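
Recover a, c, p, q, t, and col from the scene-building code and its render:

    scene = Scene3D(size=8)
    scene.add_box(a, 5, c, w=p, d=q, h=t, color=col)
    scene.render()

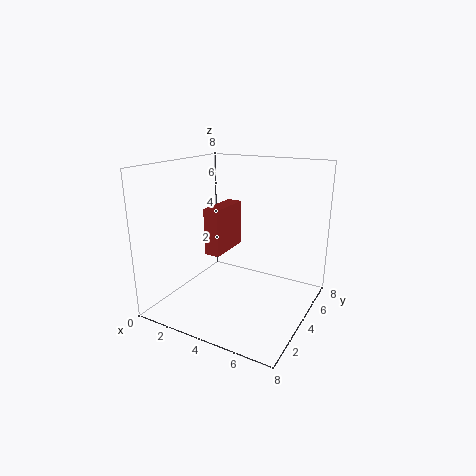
a = 1
c = 2
p = 1
q = 3
t = 3
col = 'brown'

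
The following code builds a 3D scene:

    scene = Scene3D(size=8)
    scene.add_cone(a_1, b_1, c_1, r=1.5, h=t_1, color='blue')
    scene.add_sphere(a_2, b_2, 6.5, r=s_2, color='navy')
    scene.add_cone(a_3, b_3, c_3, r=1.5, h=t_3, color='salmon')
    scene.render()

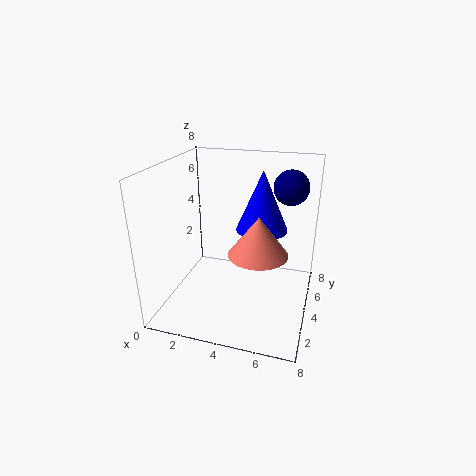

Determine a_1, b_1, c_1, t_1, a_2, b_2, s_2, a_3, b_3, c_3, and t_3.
a_1 = 5; b_1 = 5.5; c_1 = 4; t_1 = 3.5; a_2 = 6.5; b_2 = 6; s_2 = 1; a_3 = 5.5; b_3 = 2.5; c_3 = 4; t_3 = 2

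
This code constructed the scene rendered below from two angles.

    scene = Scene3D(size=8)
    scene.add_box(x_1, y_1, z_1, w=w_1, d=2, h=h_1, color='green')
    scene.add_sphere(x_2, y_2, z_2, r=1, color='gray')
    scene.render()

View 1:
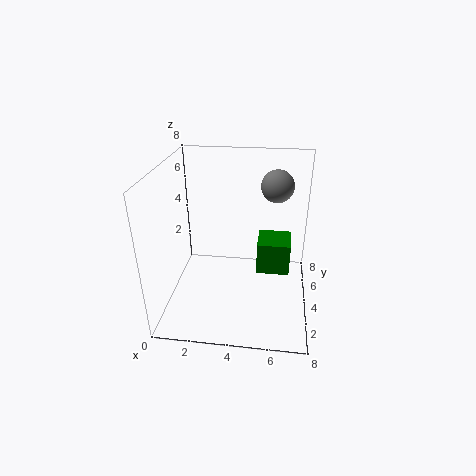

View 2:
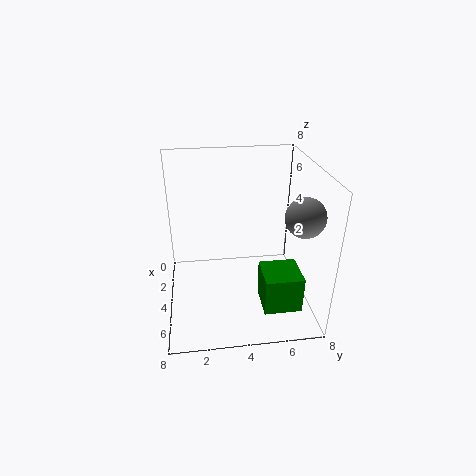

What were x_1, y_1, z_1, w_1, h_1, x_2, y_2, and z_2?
x_1 = 5
y_1 = 5
z_1 = 1
w_1 = 2
h_1 = 2
x_2 = 6
y_2 = 7
z_2 = 6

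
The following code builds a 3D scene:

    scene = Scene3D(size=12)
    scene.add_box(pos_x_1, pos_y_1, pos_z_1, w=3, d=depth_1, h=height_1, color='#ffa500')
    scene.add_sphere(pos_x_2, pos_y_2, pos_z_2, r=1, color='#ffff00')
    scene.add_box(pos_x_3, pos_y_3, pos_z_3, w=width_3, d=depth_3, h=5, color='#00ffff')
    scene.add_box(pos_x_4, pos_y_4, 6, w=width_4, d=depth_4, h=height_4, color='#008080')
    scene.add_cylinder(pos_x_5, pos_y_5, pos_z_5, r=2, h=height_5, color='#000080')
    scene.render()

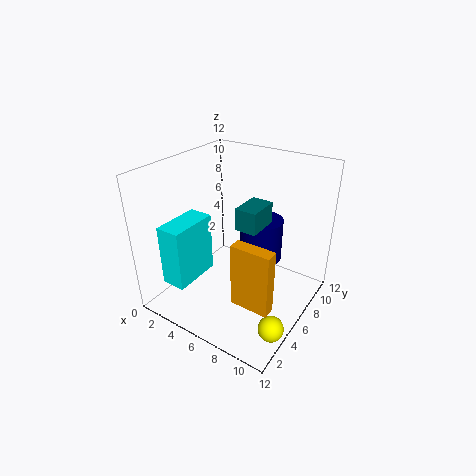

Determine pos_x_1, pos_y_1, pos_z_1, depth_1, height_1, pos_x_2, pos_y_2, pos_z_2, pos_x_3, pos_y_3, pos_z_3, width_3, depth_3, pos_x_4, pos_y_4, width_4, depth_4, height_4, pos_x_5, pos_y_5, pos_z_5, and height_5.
pos_x_1 = 8
pos_y_1 = 2
pos_z_1 = 3
depth_1 = 1
height_1 = 5
pos_x_2 = 11
pos_y_2 = 3
pos_z_2 = 1
pos_x_3 = 2
pos_y_3 = 1
pos_z_3 = 3
width_3 = 2
depth_3 = 4
pos_x_4 = 5
pos_y_4 = 7
width_4 = 2
depth_4 = 3
height_4 = 2
pos_x_5 = 6
pos_y_5 = 10
pos_z_5 = 2
height_5 = 4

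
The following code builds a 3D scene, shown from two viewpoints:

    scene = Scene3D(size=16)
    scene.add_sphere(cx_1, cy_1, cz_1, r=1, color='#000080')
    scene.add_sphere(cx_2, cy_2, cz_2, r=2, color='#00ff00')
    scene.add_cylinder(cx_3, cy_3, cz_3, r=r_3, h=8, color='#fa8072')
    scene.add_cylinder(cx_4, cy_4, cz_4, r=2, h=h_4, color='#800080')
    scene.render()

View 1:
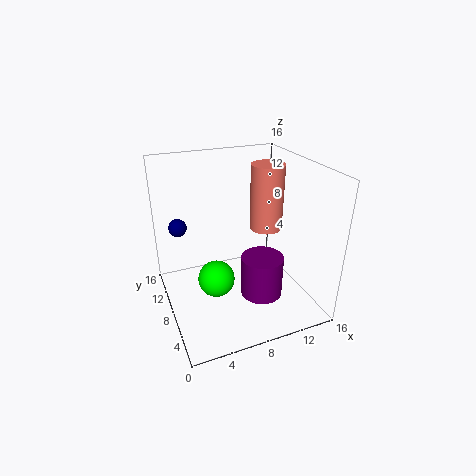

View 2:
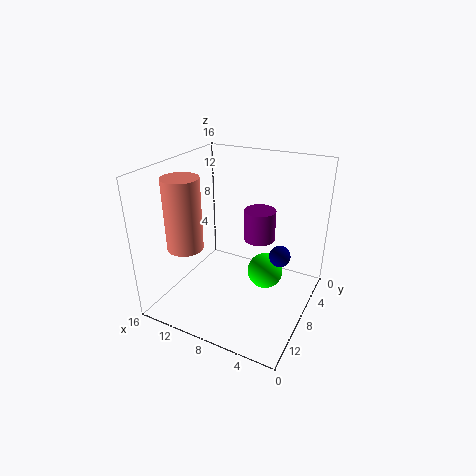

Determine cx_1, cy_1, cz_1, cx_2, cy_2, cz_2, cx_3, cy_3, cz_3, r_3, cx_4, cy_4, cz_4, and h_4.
cx_1 = 2, cy_1 = 11, cz_1 = 9, cx_2 = 5, cy_2 = 7, cz_2 = 4, cx_3 = 13, cy_3 = 11, cz_3 = 7, r_3 = 2, cx_4 = 8, cy_4 = 2, cz_4 = 5, h_4 = 4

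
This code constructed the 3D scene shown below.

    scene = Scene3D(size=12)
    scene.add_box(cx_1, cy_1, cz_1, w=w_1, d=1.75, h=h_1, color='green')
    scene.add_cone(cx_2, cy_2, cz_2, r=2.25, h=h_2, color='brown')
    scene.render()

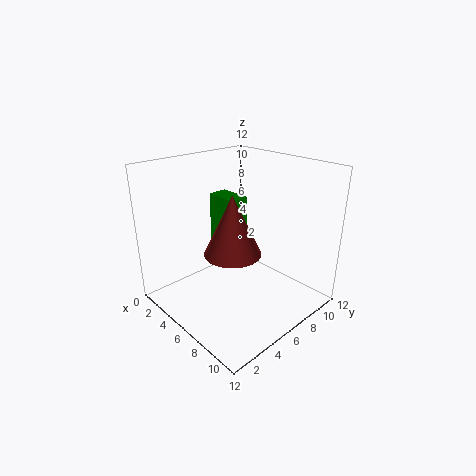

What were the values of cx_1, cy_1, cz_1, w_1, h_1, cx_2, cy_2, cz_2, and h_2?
cx_1 = 1.75, cy_1 = 6.5, cz_1 = 4, w_1 = 3, h_1 = 4.75, cx_2 = 7, cy_2 = 4.5, cz_2 = 5.5, h_2 = 4.75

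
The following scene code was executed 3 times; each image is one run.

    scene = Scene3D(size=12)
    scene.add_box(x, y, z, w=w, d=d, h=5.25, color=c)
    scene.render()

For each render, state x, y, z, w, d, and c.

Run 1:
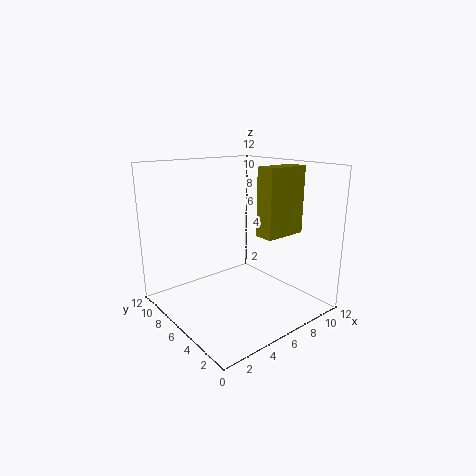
x = 6, y = 2.25, z = 6.75, w = 3.5, d = 1.5, c = 'olive'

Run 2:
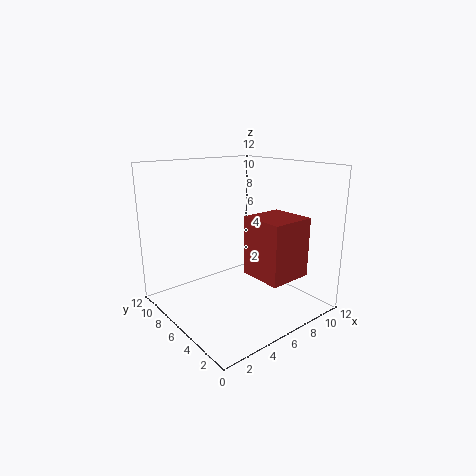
x = 7.25, y = 2.75, z = 2.25, w = 4, d = 4, c = 'brown'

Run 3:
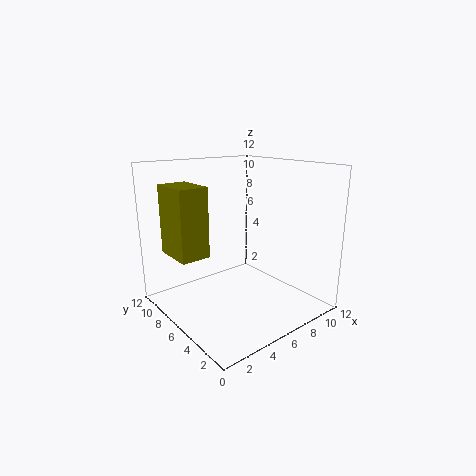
x = 0.25, y = 5, z = 5.5, w = 2.25, d = 3.25, c = 'olive'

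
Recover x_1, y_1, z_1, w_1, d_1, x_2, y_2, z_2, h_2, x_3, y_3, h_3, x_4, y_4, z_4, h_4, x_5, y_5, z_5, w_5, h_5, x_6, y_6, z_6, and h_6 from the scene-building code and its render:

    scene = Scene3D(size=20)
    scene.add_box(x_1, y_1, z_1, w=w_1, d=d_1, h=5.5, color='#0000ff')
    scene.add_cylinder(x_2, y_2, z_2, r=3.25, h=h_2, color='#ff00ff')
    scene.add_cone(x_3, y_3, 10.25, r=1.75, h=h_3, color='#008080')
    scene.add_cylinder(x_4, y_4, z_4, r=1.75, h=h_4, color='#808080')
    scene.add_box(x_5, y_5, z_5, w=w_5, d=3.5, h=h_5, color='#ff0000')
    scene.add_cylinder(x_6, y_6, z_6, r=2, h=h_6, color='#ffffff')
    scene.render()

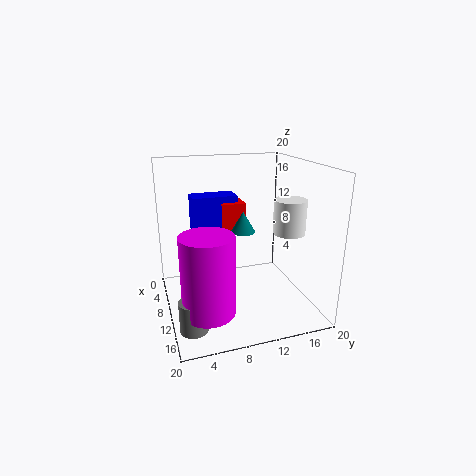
x_1 = 1.75, y_1 = 4.75, z_1 = 9.25, w_1 = 3.5, d_1 = 6.75, x_2 = 16.25, y_2 = 4.25, z_2 = 3.25, h_2 = 10, x_3 = 8.5, y_3 = 11.25, h_3 = 3, x_4 = 16.5, y_4 = 2.25, z_4 = 1.25, h_4 = 4, x_5 = 1.5, y_5 = 9, z_5 = 9, w_5 = 4.75, h_5 = 4.75, x_6 = 15.75, y_6 = 14.75, z_6 = 12.25, h_6 = 4.25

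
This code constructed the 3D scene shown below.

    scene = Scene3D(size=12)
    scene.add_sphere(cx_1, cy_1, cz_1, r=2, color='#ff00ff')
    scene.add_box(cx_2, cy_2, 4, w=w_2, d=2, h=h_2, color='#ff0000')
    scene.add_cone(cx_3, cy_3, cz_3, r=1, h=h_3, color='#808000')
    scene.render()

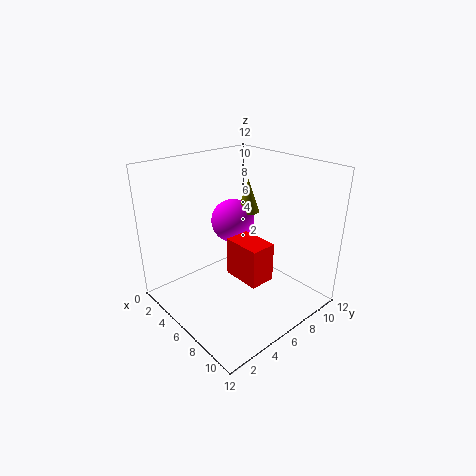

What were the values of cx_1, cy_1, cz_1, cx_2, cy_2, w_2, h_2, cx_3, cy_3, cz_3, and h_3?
cx_1 = 3; cy_1 = 8; cz_1 = 6; cx_2 = 7; cy_2 = 4; w_2 = 3; h_2 = 3; cx_3 = 4; cy_3 = 9; cz_3 = 7; h_3 = 3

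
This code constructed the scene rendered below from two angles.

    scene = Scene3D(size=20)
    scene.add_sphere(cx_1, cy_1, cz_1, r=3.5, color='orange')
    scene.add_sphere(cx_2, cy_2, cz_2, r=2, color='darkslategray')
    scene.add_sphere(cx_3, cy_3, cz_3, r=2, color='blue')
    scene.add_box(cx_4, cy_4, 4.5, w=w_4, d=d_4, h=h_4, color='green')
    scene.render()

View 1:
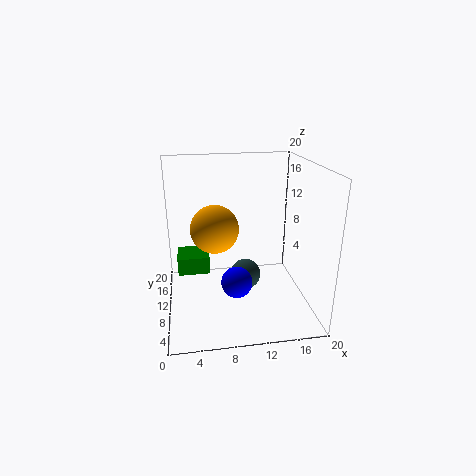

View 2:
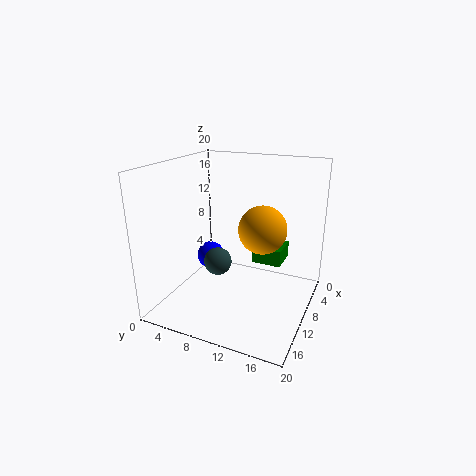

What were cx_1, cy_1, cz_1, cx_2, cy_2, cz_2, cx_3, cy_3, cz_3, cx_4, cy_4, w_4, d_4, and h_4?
cx_1 = 7
cy_1 = 12.5
cz_1 = 10.5
cx_2 = 10.5
cy_2 = 7
cz_2 = 6
cx_3 = 9
cy_3 = 5
cz_3 = 6
cx_4 = 1.5
cy_4 = 10.5
w_4 = 4.5
d_4 = 4.5
h_4 = 2.5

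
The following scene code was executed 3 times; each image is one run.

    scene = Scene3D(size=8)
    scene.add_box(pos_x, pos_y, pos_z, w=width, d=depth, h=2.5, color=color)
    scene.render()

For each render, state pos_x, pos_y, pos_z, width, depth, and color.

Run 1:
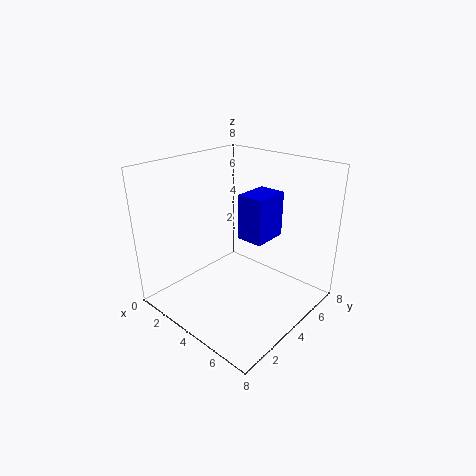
pos_x = 4; pos_y = 4; pos_z = 4; width = 1.5; depth = 2; color = 'blue'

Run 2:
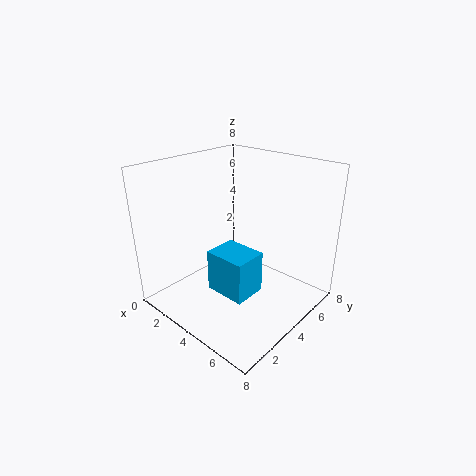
pos_x = 2.5; pos_y = 3; pos_z = 0.5; width = 2.5; depth = 2; color = 'deepskyblue'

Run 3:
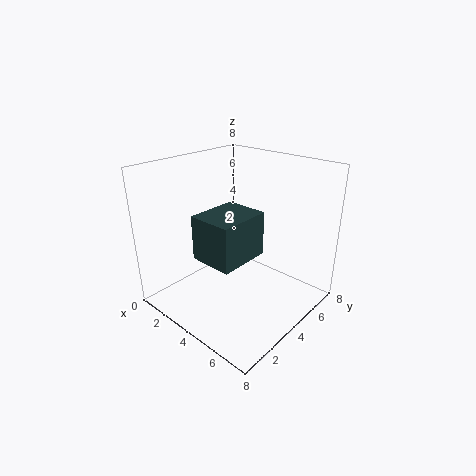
pos_x = 2.5; pos_y = 2; pos_z = 3; width = 2.5; depth = 3; color = 'darkslategray'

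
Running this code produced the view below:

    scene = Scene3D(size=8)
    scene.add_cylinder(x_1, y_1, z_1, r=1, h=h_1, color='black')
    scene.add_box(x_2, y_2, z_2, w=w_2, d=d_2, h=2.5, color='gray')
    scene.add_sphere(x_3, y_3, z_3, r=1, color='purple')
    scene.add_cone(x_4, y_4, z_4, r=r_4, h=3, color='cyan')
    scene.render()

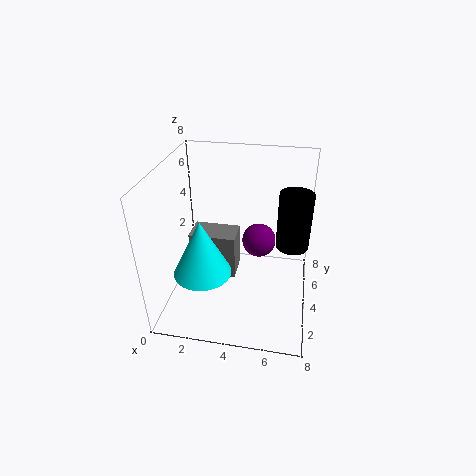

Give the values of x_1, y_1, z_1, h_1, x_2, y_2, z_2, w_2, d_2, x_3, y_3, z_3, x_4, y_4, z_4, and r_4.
x_1 = 7; y_1 = 6; z_1 = 2.5; h_1 = 3.5; x_2 = 1.5; y_2 = 3; z_2 = 2; w_2 = 2.5; d_2 = 1.5; x_3 = 5; y_3 = 5.5; z_3 = 3; x_4 = 2.5; y_4 = 2; z_4 = 3; r_4 = 1.5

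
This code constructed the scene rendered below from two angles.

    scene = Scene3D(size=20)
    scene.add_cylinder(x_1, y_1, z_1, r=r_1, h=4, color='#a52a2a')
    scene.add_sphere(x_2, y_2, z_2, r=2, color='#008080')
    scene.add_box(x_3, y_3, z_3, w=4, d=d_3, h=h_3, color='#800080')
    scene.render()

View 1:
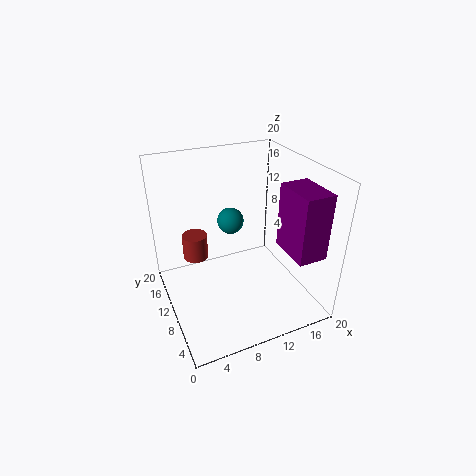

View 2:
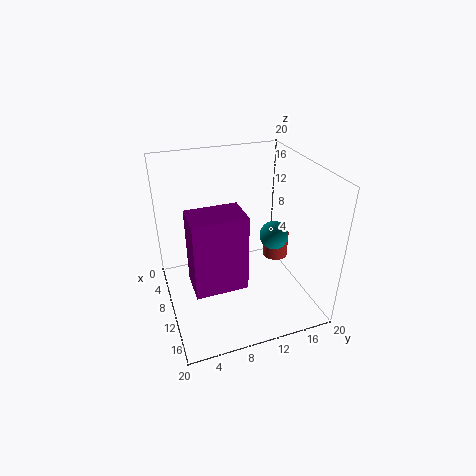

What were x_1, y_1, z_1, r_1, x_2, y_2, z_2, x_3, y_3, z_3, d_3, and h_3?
x_1 = 6, y_1 = 18, z_1 = 3, r_1 = 2, x_2 = 11, y_2 = 15, z_2 = 10, x_3 = 15, y_3 = 2, z_3 = 9, d_3 = 6, h_3 = 9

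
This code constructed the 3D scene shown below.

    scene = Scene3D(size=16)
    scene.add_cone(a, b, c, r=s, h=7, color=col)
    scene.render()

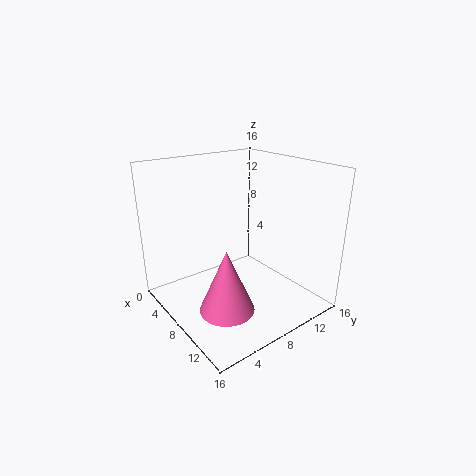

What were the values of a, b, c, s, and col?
a = 10
b = 5
c = 1
s = 3
col = 'hotpink'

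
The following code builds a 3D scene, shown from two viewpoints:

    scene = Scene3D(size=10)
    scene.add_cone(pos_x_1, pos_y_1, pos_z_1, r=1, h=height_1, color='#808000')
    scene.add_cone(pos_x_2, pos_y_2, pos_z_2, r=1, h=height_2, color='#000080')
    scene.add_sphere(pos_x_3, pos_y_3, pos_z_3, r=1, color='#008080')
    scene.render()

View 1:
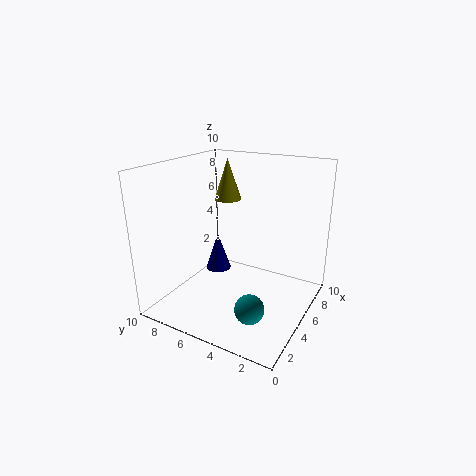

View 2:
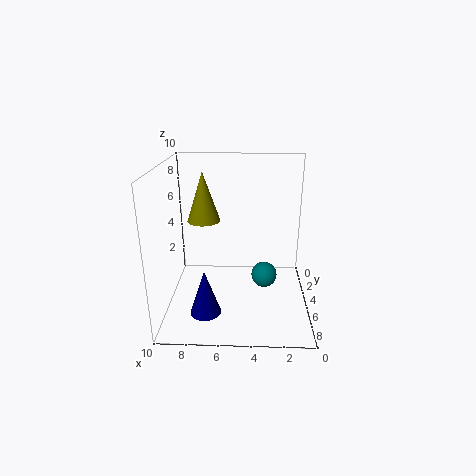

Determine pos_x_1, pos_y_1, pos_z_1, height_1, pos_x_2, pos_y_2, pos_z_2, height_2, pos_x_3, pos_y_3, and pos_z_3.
pos_x_1 = 7
pos_y_1 = 7
pos_z_1 = 7
height_1 = 3
pos_x_2 = 7
pos_y_2 = 8
pos_z_2 = 1
height_2 = 3
pos_x_3 = 3
pos_y_3 = 3
pos_z_3 = 1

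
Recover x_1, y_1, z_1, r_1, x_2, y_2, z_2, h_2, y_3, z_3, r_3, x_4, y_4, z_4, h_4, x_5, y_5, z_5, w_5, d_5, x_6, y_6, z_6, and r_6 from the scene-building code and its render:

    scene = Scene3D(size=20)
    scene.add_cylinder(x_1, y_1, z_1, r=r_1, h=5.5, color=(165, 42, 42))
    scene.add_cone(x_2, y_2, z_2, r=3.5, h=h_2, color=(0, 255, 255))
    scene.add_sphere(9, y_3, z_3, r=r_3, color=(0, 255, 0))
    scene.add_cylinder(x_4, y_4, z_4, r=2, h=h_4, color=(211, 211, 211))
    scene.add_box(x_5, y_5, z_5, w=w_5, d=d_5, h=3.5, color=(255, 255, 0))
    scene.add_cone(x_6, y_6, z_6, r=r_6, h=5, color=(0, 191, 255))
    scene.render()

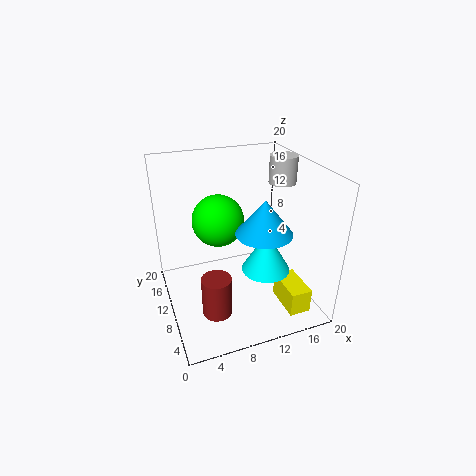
x_1 = 5.5; y_1 = 6; z_1 = 1.5; r_1 = 2; x_2 = 14; y_2 = 9; z_2 = 4.5; h_2 = 6; y_3 = 16; z_3 = 10; r_3 = 4; x_4 = 18; y_4 = 13; z_4 = 16; h_4 = 4; x_5 = 15; y_5 = 2.5; z_5 = 0.5; w_5 = 3; d_5 = 5.5; x_6 = 13.5; y_6 = 9; z_6 = 10.5; r_6 = 4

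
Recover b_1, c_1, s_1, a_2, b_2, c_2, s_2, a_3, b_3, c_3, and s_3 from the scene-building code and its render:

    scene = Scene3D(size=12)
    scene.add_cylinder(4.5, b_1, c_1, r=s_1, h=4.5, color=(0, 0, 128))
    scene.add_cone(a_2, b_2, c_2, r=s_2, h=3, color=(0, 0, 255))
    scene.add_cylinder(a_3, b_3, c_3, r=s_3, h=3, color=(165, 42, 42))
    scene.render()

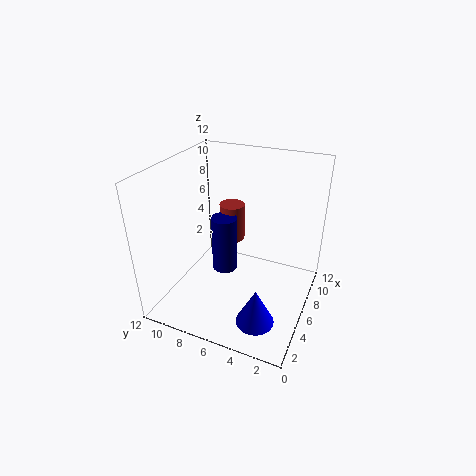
b_1 = 6.5; c_1 = 4; s_1 = 1; a_2 = 2.5; b_2 = 3; c_2 = 1; s_2 = 1.5; a_3 = 6; b_3 = 6.5; c_3 = 6; s_3 = 1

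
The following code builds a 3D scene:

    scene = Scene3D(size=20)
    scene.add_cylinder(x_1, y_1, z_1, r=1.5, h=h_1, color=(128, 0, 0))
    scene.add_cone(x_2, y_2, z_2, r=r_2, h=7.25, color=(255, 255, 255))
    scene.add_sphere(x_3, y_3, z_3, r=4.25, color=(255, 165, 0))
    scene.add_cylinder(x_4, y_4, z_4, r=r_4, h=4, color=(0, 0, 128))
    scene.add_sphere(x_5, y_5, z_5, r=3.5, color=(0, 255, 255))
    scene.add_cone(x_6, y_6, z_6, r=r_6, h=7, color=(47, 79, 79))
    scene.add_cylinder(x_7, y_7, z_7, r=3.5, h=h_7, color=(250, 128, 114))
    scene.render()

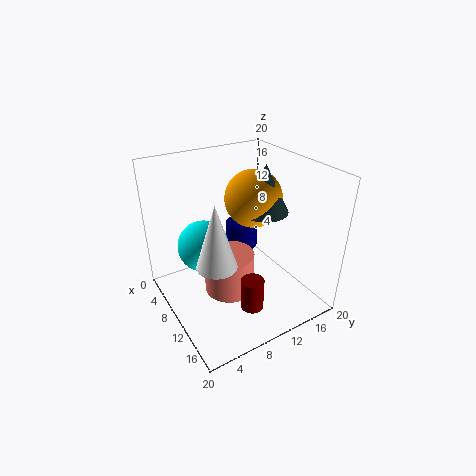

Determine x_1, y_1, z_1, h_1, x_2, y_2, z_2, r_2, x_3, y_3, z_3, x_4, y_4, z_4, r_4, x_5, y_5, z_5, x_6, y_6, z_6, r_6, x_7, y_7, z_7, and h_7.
x_1 = 16; y_1 = 8.5; z_1 = 3; h_1 = 4.25; x_2 = 17; y_2 = 3; z_2 = 12.25; r_2 = 2.25; x_3 = 7; y_3 = 14.5; z_3 = 13.75; x_4 = 4.25; y_4 = 14.25; z_4 = 4.75; r_4 = 2.5; x_5 = 8.25; y_5 = 5.5; z_5 = 9.25; x_6 = 8.75; y_6 = 15.25; z_6 = 12.25; r_6 = 3.5; x_7 = 10.5; y_7 = 8.25; z_7 = 2.5; h_7 = 5.75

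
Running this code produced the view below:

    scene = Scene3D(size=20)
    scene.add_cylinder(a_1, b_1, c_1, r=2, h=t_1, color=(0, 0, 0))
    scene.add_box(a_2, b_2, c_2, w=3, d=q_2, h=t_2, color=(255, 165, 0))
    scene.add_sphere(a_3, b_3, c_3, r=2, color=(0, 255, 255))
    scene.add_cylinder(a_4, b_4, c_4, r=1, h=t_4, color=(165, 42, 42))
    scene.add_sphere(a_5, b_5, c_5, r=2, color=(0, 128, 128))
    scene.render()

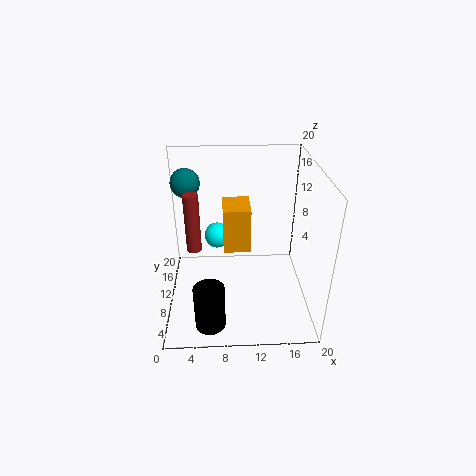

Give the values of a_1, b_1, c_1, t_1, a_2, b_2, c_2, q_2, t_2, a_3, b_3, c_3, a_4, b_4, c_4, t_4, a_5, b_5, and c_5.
a_1 = 6; b_1 = 3; c_1 = 1; t_1 = 6; a_2 = 8; b_2 = 2; c_2 = 13; q_2 = 4; t_2 = 5; a_3 = 7; b_3 = 16; c_3 = 7; a_4 = 4; b_4 = 9; c_4 = 9; t_4 = 8; a_5 = 3; b_5 = 13; c_5 = 17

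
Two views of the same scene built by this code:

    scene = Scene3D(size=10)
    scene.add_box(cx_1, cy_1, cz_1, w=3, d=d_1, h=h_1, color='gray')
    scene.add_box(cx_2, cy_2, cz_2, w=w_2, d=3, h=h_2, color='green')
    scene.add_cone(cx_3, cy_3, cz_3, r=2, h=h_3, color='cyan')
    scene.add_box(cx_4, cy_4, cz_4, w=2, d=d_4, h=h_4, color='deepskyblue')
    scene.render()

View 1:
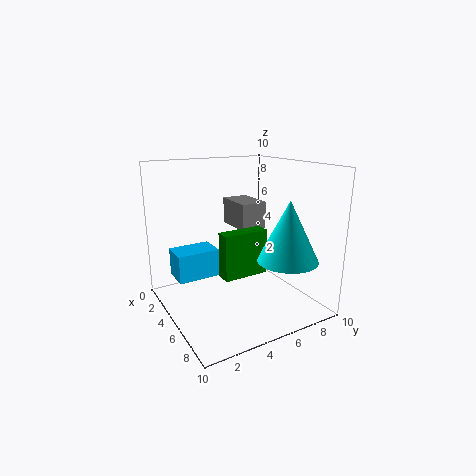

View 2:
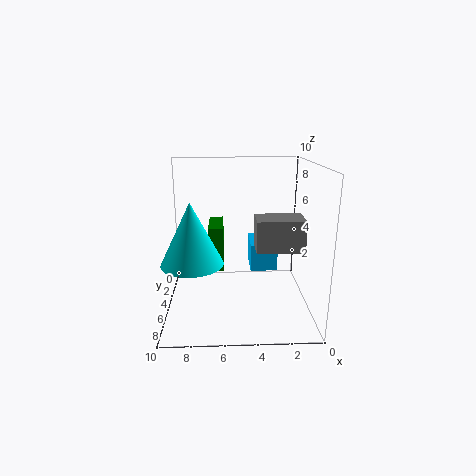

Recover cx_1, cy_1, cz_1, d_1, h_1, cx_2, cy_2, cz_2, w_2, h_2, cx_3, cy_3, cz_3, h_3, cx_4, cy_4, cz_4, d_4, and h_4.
cx_1 = 1, cy_1 = 6, cz_1 = 5, d_1 = 2, h_1 = 2, cx_2 = 6, cy_2 = 3, cz_2 = 3, w_2 = 1, h_2 = 3, cx_3 = 8, cy_3 = 7, cz_3 = 4, h_3 = 4, cx_4 = 2, cy_4 = 1, cz_4 = 2, d_4 = 3, h_4 = 2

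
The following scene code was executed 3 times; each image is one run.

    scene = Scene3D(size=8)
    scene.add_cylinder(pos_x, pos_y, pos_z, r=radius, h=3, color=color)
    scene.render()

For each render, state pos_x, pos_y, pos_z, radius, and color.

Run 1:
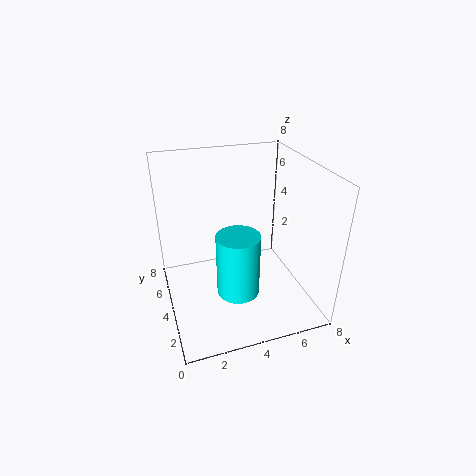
pos_x = 3; pos_y = 1; pos_z = 3; radius = 1; color = 'cyan'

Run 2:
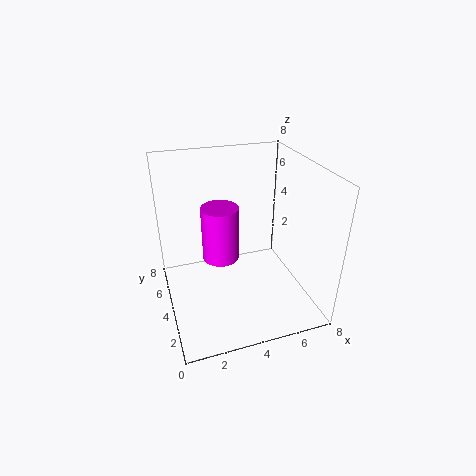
pos_x = 3; pos_y = 4; pos_z = 3; radius = 1; color = 'magenta'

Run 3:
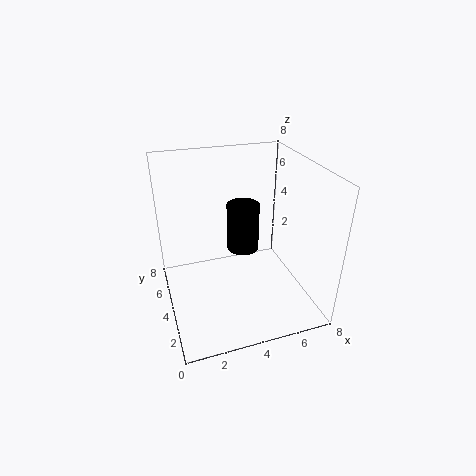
pos_x = 5; pos_y = 6; pos_z = 2; radius = 1; color = 'black'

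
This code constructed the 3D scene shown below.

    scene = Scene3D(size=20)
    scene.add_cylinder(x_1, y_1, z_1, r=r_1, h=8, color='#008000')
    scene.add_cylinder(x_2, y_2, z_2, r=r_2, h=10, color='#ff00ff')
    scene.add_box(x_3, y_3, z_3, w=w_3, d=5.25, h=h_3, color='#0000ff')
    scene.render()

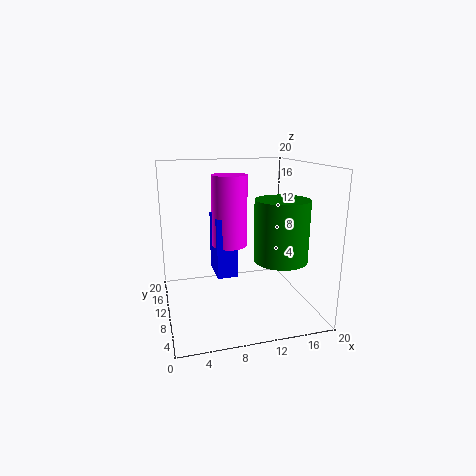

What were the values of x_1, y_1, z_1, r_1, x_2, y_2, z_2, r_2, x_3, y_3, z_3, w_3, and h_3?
x_1 = 14.5
y_1 = 5.5
z_1 = 8
r_1 = 3.5
x_2 = 9.25
y_2 = 11.75
z_2 = 8.5
r_2 = 2.5
x_3 = 7
y_3 = 9.75
z_3 = 4.25
w_3 = 3
h_3 = 8.5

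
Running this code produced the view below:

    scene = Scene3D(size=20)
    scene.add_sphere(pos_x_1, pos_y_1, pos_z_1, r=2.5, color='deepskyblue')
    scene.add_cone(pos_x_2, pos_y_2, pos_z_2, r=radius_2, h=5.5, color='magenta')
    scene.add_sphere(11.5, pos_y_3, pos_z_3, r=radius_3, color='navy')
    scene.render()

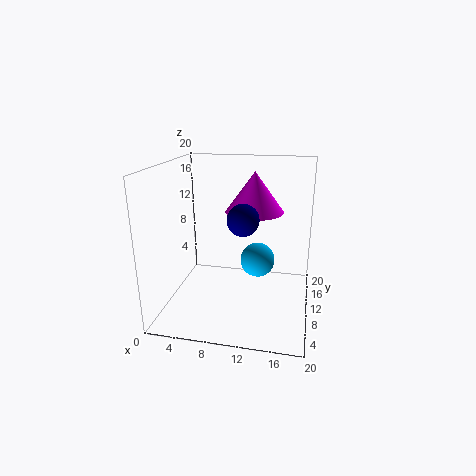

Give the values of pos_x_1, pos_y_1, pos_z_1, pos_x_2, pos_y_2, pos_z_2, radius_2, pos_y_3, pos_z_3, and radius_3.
pos_x_1 = 12.5
pos_y_1 = 12
pos_z_1 = 6
pos_x_2 = 12
pos_y_2 = 11.5
pos_z_2 = 13.5
radius_2 = 4
pos_y_3 = 6
pos_z_3 = 14
radius_3 = 2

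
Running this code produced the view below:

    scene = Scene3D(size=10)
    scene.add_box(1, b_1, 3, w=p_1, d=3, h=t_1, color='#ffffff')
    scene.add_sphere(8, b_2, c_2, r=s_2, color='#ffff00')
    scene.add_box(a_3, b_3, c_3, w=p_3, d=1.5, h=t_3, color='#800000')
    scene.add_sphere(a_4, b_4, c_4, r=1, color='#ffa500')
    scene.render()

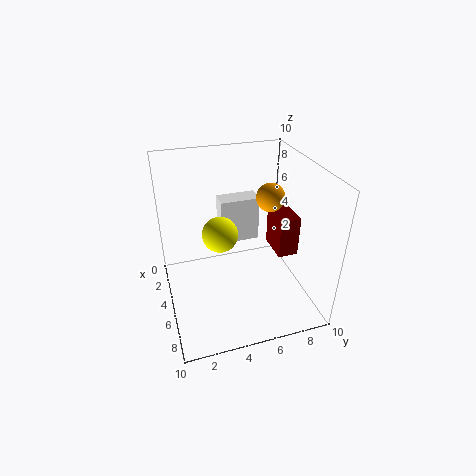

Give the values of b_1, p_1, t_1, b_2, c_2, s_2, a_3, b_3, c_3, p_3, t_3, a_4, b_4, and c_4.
b_1 = 4.5, p_1 = 1.5, t_1 = 3.5, b_2 = 3, c_2 = 7.5, s_2 = 1, a_3 = 3, b_3 = 8, c_3 = 3, p_3 = 2.5, t_3 = 3, a_4 = 4.5, b_4 = 7.5, c_4 = 7.5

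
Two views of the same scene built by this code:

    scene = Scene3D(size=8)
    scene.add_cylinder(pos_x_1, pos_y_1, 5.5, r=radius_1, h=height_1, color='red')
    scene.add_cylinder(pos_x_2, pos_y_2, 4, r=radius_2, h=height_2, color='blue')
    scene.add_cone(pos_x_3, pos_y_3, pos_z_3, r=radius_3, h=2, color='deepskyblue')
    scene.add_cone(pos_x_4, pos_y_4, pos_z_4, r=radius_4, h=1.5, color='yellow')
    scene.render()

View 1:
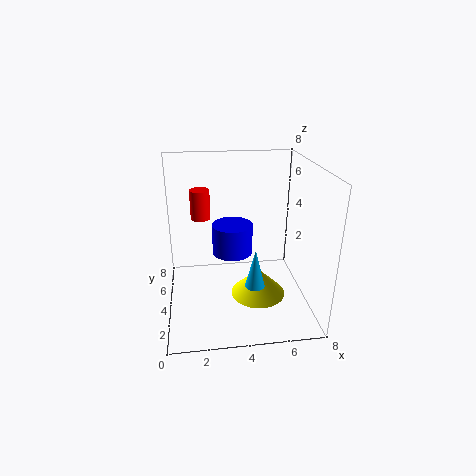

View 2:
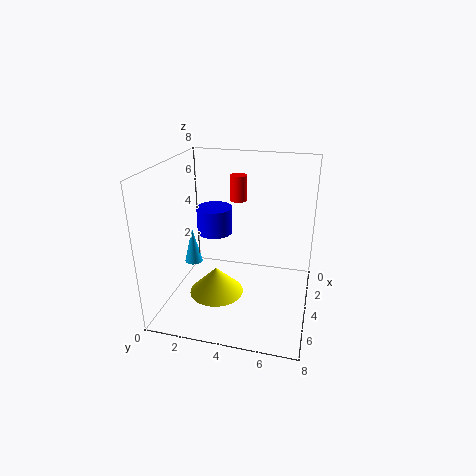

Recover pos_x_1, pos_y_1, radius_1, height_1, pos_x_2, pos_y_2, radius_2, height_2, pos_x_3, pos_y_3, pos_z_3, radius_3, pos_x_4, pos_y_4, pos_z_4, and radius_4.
pos_x_1 = 2; pos_y_1 = 3.5; radius_1 = 0.5; height_1 = 1.5; pos_x_2 = 3.5; pos_y_2 = 2.5; radius_2 = 1; height_2 = 1.5; pos_x_3 = 4.5; pos_y_3 = 1.5; pos_z_3 = 2.5; radius_3 = 0.5; pos_x_4 = 5; pos_y_4 = 3; pos_z_4 = 1; radius_4 = 1.5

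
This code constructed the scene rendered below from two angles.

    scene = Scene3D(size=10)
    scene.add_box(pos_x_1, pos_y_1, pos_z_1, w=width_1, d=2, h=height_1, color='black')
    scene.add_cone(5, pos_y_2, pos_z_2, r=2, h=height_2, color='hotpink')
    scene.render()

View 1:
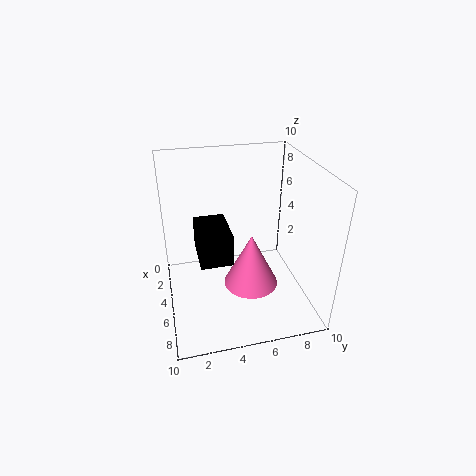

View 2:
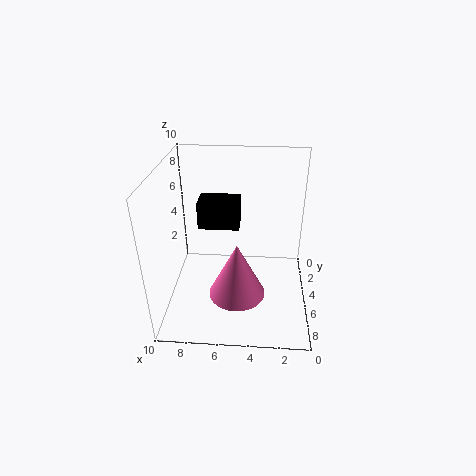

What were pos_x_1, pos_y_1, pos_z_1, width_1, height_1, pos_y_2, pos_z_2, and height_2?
pos_x_1 = 5, pos_y_1 = 2, pos_z_1 = 5, width_1 = 3, height_1 = 2, pos_y_2 = 6, pos_z_2 = 1, height_2 = 4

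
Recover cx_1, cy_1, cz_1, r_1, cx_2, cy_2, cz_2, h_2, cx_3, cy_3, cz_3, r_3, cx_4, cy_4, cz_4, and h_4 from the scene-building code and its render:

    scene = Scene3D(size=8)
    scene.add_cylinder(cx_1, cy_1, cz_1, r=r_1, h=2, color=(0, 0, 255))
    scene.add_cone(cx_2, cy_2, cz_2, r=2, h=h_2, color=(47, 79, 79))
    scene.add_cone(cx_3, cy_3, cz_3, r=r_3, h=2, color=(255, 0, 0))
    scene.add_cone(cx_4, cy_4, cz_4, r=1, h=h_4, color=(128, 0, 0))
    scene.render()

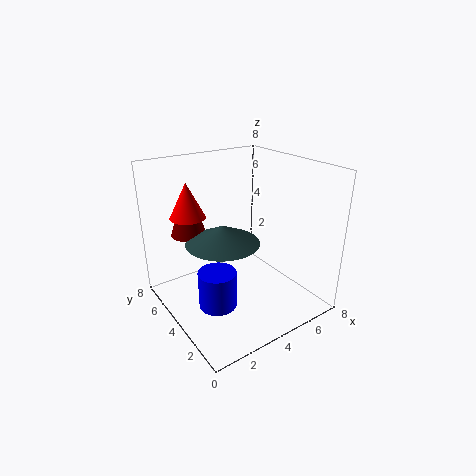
cx_1 = 2
cy_1 = 3
cz_1 = 1
r_1 = 1
cx_2 = 3
cy_2 = 4
cz_2 = 4
h_2 = 1
cx_3 = 2
cy_3 = 6
cz_3 = 5
r_3 = 1
cx_4 = 2
cy_4 = 6
cz_4 = 4
h_4 = 3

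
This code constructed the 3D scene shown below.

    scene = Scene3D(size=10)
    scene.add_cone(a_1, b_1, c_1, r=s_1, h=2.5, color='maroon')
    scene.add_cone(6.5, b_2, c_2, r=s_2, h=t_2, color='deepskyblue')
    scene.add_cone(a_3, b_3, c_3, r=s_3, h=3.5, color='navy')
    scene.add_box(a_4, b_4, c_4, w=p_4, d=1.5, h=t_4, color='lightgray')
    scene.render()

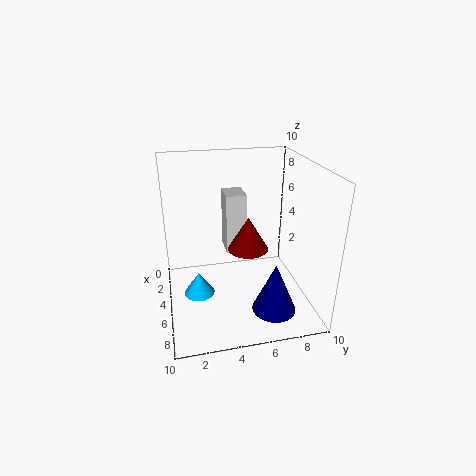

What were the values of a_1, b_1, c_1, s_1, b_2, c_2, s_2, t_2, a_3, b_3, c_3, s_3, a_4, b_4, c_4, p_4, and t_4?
a_1 = 4, b_1 = 6, c_1 = 3.5, s_1 = 1.5, b_2 = 2, c_2 = 2, s_2 = 1, t_2 = 1.5, a_3 = 7.5, b_3 = 7, c_3 = 0.5, s_3 = 1.5, a_4 = 1.5, b_4 = 4.5, c_4 = 3, p_4 = 2, t_4 = 4.5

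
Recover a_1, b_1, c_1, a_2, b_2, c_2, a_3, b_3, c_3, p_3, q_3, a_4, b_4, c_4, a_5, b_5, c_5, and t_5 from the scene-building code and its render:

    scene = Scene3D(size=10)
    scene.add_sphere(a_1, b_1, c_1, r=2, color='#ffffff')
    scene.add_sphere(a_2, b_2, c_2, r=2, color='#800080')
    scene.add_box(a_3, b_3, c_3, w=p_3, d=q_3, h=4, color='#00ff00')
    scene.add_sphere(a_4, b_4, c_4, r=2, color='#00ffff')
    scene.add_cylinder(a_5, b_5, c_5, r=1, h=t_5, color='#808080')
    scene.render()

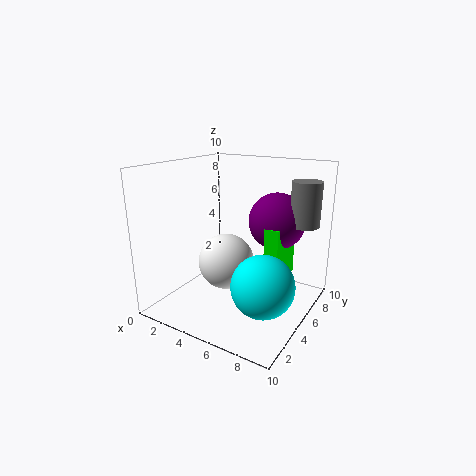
a_1 = 4
b_1 = 5
c_1 = 3
a_2 = 7
b_2 = 7
c_2 = 6
a_3 = 7
b_3 = 5
c_3 = 2
p_3 = 1
q_3 = 3
a_4 = 8
b_4 = 3
c_4 = 3
a_5 = 9
b_5 = 7
c_5 = 6
t_5 = 3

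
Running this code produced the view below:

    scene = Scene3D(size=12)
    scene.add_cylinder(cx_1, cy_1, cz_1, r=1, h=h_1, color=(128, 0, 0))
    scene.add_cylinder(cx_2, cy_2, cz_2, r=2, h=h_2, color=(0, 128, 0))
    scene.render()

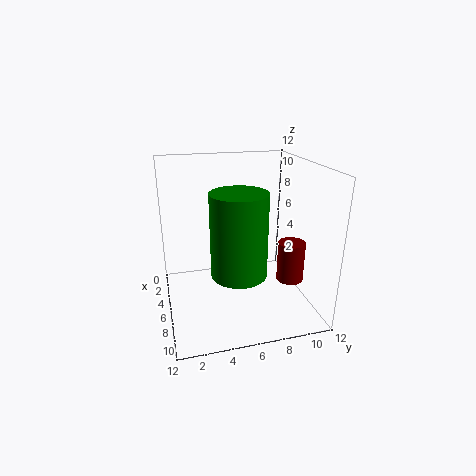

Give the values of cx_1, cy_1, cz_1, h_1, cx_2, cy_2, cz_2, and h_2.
cx_1 = 10, cy_1 = 9, cz_1 = 4, h_1 = 3, cx_2 = 10, cy_2 = 5, cz_2 = 5, h_2 = 6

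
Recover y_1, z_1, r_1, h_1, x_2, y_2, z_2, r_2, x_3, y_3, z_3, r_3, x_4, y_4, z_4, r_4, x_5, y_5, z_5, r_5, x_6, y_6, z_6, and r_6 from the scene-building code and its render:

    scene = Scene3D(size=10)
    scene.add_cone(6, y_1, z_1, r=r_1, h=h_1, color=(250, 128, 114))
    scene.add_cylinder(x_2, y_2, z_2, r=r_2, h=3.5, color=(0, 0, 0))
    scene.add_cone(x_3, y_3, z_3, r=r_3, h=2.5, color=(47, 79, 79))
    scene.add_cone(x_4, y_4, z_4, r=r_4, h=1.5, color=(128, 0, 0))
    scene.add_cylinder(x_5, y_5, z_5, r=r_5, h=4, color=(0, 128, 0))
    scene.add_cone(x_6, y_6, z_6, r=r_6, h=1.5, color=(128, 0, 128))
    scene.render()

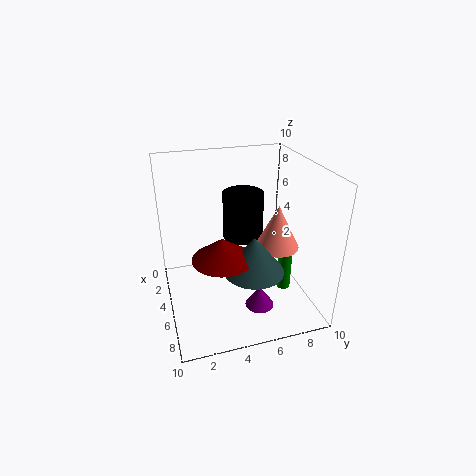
y_1 = 7.5
z_1 = 4.5
r_1 = 1.5
h_1 = 3
x_2 = 3
y_2 = 6
z_2 = 4
r_2 = 1.5
x_3 = 7
y_3 = 5.5
z_3 = 3.5
r_3 = 2
x_4 = 6.5
y_4 = 3.5
z_4 = 4.5
r_4 = 2
x_5 = 5.5
y_5 = 8.5
z_5 = 0.5
r_5 = 0.5
x_6 = 7
y_6 = 6
z_6 = 0.5
r_6 = 1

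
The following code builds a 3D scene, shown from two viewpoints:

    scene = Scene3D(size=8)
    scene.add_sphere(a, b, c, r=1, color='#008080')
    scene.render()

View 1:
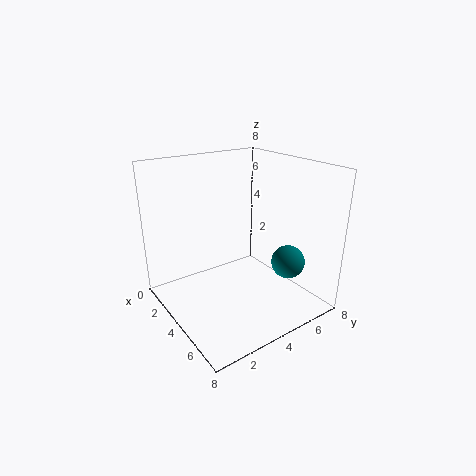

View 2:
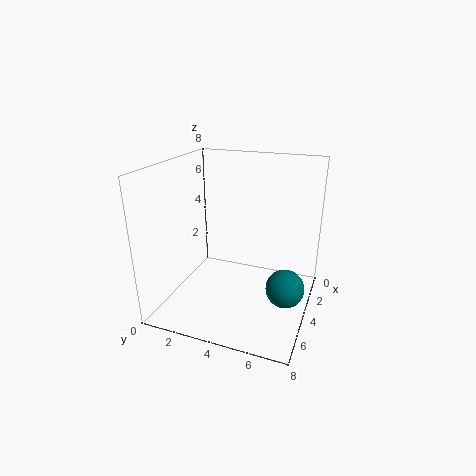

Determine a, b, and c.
a = 5, b = 7, c = 2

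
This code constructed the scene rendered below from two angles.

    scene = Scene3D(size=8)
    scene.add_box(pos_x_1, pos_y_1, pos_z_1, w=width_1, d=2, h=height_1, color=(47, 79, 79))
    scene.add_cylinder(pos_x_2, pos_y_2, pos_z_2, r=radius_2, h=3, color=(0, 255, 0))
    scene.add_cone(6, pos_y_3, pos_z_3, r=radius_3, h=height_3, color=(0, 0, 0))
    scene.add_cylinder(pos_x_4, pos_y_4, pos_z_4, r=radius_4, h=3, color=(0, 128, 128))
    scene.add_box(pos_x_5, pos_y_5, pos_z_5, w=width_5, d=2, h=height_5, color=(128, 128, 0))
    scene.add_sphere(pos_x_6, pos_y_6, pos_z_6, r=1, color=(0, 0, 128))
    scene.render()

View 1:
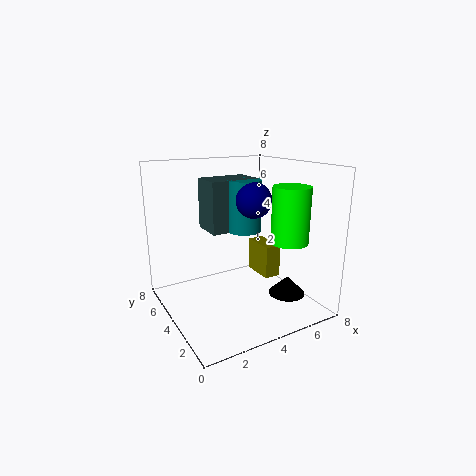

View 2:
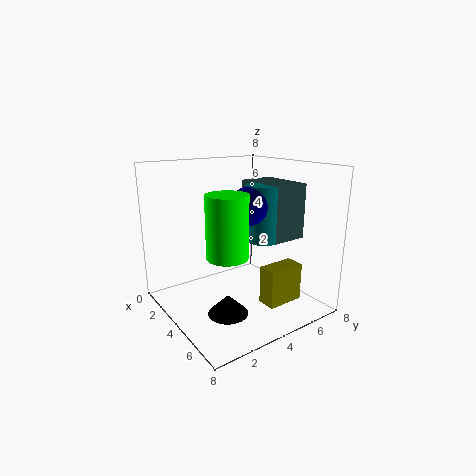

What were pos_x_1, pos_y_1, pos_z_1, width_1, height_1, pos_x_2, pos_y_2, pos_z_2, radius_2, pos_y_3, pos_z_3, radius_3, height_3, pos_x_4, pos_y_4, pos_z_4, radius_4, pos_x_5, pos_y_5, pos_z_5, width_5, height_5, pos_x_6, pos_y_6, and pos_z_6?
pos_x_1 = 3
pos_y_1 = 5
pos_z_1 = 4
width_1 = 3
height_1 = 3
pos_x_2 = 6
pos_y_2 = 2
pos_z_2 = 4
radius_2 = 1
pos_y_3 = 2
pos_z_3 = 1
radius_3 = 1
height_3 = 1
pos_x_4 = 5
pos_y_4 = 5
pos_z_4 = 4
radius_4 = 1
pos_x_5 = 6
pos_y_5 = 4
pos_z_5 = 1
width_5 = 1
height_5 = 2
pos_x_6 = 5
pos_y_6 = 4
pos_z_6 = 6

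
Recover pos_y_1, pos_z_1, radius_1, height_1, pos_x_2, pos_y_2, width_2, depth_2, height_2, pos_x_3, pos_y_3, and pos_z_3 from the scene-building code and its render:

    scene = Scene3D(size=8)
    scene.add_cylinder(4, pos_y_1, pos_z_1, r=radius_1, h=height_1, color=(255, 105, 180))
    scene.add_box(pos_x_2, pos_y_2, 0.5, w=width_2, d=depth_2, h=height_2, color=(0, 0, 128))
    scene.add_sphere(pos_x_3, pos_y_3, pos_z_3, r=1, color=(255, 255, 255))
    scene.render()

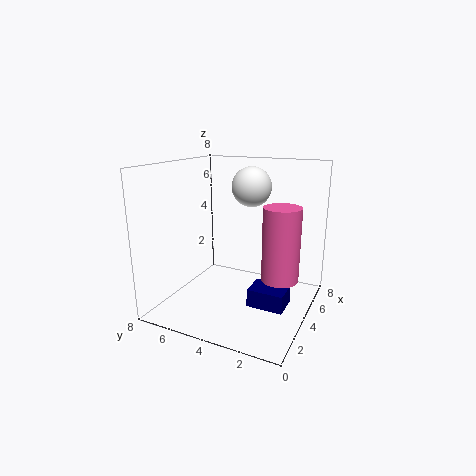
pos_y_1 = 1.5
pos_z_1 = 2
radius_1 = 1
height_1 = 4
pos_x_2 = 3
pos_y_2 = 1
width_2 = 1.5
depth_2 = 2
height_2 = 1
pos_x_3 = 3.5
pos_y_3 = 3
pos_z_3 = 7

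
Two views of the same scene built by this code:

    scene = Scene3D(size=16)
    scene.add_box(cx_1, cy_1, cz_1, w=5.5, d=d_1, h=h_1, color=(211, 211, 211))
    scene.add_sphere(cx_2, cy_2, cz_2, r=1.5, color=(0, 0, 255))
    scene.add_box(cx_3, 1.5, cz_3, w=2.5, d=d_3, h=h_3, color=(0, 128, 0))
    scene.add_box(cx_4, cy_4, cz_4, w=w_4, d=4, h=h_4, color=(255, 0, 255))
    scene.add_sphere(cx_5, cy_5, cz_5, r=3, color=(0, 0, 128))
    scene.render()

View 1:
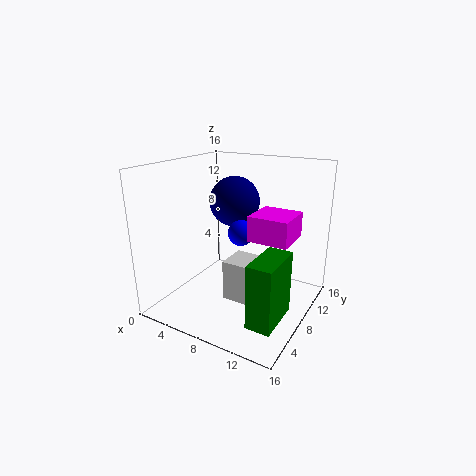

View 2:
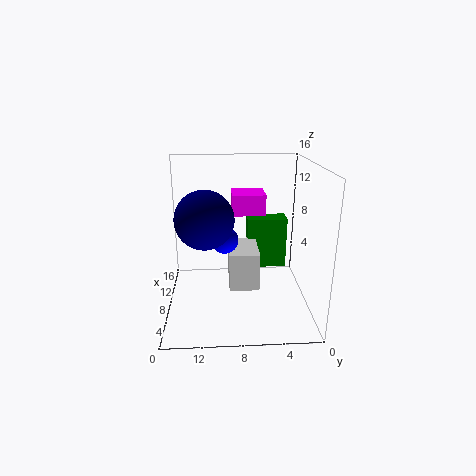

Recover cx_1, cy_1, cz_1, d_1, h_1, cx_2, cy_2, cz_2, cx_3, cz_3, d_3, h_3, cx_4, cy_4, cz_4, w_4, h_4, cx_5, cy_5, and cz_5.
cx_1 = 7.5; cy_1 = 5.5; cz_1 = 1.5; d_1 = 3.5; h_1 = 4.5; cx_2 = 7.5; cy_2 = 9.5; cz_2 = 8; cx_3 = 12.5; cz_3 = 2; d_3 = 5; h_3 = 6.5; cx_4 = 11; cy_4 = 4.5; cz_4 = 9.5; w_4 = 4; h_4 = 2.5; cx_5 = 5.5; cy_5 = 11.5; cz_5 = 11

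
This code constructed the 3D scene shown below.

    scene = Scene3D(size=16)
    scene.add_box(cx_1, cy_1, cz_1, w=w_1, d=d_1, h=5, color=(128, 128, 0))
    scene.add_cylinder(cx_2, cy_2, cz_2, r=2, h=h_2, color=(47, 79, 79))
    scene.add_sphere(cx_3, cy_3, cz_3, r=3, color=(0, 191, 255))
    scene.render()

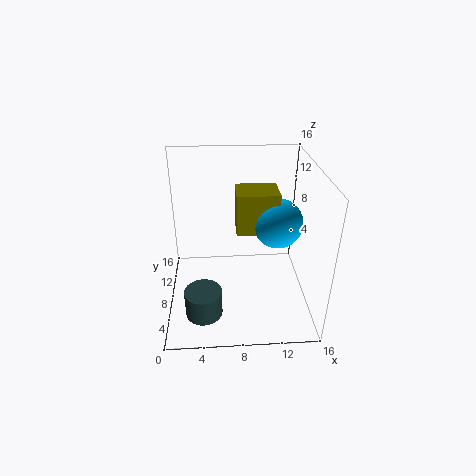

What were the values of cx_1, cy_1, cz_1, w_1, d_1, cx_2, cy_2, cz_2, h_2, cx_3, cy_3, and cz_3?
cx_1 = 8, cy_1 = 10, cz_1 = 7, w_1 = 5, d_1 = 4, cx_2 = 4, cy_2 = 4, cz_2 = 1, h_2 = 3, cx_3 = 13, cy_3 = 11, cz_3 = 8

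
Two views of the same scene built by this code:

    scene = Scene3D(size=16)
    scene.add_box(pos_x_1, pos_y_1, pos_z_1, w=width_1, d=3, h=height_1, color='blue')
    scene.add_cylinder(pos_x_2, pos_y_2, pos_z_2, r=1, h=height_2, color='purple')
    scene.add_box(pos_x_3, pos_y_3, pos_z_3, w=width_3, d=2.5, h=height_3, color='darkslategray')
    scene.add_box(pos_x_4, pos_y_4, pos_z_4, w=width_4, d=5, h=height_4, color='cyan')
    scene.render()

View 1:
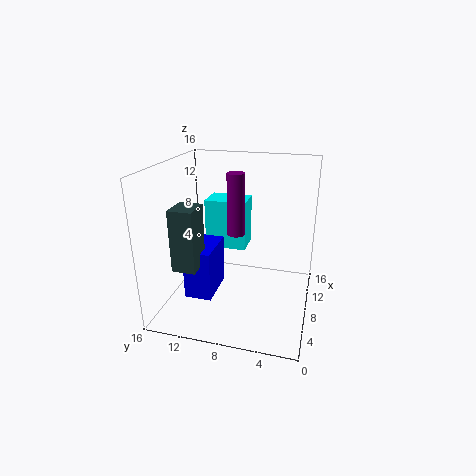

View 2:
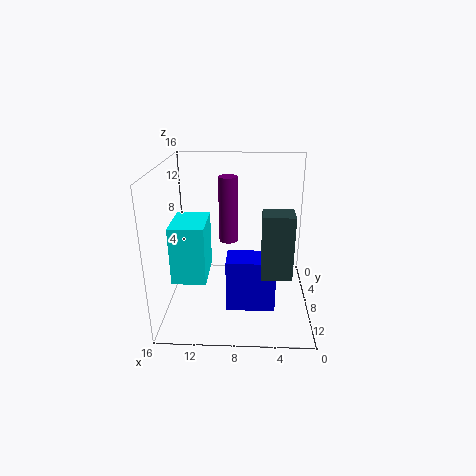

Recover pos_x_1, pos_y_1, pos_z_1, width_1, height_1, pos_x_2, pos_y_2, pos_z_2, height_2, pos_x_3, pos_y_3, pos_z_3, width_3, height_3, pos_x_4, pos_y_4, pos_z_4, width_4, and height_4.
pos_x_1 = 4, pos_y_1 = 10, pos_z_1 = 2, width_1 = 5, height_1 = 5.5, pos_x_2 = 9, pos_y_2 = 8.5, pos_z_2 = 8, height_2 = 7, pos_x_3 = 2.5, pos_y_3 = 11, pos_z_3 = 6, width_3 = 3, height_3 = 6.5, pos_x_4 = 11, pos_y_4 = 8, pos_z_4 = 5, width_4 = 3.5, height_4 = 6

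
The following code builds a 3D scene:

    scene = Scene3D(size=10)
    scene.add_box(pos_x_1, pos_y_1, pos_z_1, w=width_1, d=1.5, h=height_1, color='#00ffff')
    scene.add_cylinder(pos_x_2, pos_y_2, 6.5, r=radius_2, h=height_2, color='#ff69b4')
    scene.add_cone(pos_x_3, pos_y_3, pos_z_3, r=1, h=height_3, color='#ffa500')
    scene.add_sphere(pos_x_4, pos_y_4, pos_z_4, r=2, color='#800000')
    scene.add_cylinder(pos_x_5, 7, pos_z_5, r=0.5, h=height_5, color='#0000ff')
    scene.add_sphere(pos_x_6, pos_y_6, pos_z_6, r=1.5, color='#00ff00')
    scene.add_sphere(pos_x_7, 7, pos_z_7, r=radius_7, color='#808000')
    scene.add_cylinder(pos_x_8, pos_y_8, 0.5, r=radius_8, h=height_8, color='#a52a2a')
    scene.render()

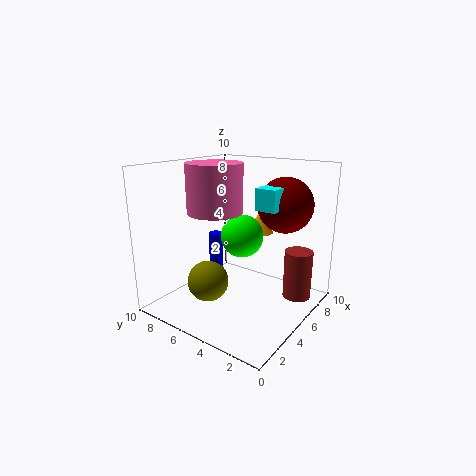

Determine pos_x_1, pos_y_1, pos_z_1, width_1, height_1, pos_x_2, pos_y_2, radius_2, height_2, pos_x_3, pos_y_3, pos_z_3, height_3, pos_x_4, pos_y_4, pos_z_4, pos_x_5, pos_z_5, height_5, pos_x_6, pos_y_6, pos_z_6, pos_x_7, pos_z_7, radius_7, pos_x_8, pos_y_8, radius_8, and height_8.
pos_x_1 = 5.5, pos_y_1 = 2.5, pos_z_1 = 7, width_1 = 1.5, height_1 = 1.5, pos_x_2 = 5, pos_y_2 = 7, radius_2 = 2, height_2 = 3.5, pos_x_3 = 7, pos_y_3 = 4.5, pos_z_3 = 5, height_3 = 1.5, pos_x_4 = 8, pos_y_4 = 3, pos_z_4 = 7, pos_x_5 = 5, pos_z_5 = 1, height_5 = 4, pos_x_6 = 5.5, pos_y_6 = 5, pos_z_6 = 5, pos_x_7 = 4, pos_z_7 = 1.5, radius_7 = 1.5, pos_x_8 = 7.5, pos_y_8 = 1.5, radius_8 = 1, height_8 = 3.5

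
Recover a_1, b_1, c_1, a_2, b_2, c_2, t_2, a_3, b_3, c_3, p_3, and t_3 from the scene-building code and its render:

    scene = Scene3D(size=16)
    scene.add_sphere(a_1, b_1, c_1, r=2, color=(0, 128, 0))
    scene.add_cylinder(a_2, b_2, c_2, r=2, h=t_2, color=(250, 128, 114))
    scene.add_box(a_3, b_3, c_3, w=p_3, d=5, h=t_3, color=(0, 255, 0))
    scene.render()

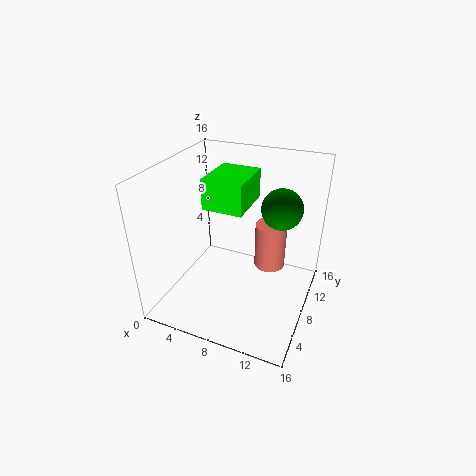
a_1 = 13
b_1 = 7
c_1 = 13
a_2 = 10
b_2 = 14
c_2 = 1
t_2 = 6
a_3 = 6
b_3 = 4
c_3 = 13
p_3 = 4
t_3 = 3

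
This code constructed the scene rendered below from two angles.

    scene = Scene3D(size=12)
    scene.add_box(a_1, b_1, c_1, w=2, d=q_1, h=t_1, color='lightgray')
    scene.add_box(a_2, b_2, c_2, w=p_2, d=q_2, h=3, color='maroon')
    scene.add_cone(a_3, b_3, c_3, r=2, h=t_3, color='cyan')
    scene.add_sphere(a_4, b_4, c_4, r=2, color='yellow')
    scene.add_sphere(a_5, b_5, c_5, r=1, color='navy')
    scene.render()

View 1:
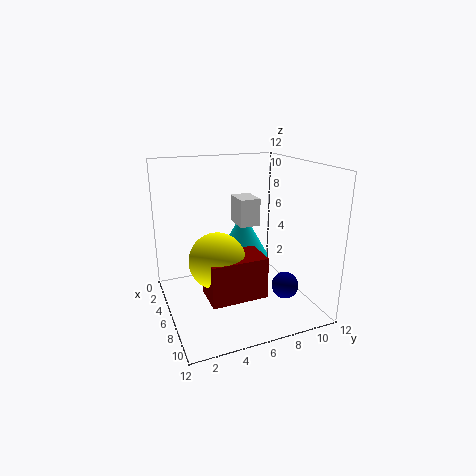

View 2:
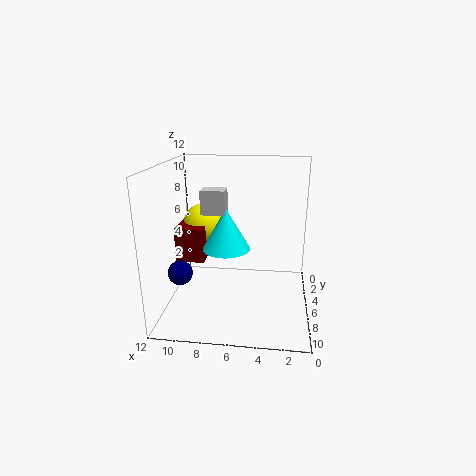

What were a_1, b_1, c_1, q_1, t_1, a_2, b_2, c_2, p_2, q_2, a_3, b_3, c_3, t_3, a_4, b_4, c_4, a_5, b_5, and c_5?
a_1 = 7
b_1 = 5
c_1 = 8
q_1 = 1.5
t_1 = 2
a_2 = 9
b_2 = 2
c_2 = 3.5
p_2 = 2.5
q_2 = 4
a_3 = 7
b_3 = 6
c_3 = 5
t_3 = 3.5
a_4 = 9.5
b_4 = 3
c_4 = 6
a_5 = 10.5
b_5 = 8
c_5 = 3.5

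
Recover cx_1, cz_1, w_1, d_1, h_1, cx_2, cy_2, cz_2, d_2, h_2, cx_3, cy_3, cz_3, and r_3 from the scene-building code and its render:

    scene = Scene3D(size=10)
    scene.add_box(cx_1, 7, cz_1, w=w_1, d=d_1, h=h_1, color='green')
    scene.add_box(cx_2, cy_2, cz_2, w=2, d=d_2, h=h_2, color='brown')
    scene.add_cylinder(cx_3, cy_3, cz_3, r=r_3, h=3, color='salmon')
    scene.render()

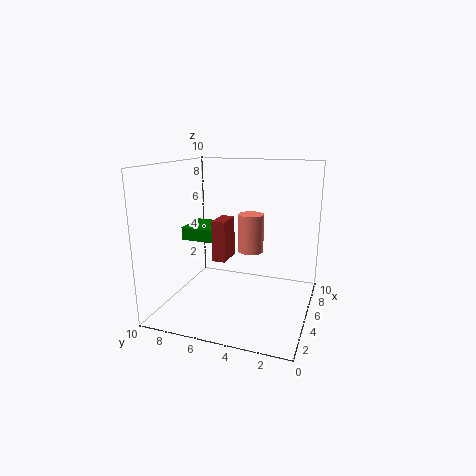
cx_1 = 6, cz_1 = 4, w_1 = 3, d_1 = 3, h_1 = 1, cx_2 = 5, cy_2 = 6, cz_2 = 3, d_2 = 1, h_2 = 3, cx_3 = 8, cy_3 = 5, cz_3 = 3, r_3 = 1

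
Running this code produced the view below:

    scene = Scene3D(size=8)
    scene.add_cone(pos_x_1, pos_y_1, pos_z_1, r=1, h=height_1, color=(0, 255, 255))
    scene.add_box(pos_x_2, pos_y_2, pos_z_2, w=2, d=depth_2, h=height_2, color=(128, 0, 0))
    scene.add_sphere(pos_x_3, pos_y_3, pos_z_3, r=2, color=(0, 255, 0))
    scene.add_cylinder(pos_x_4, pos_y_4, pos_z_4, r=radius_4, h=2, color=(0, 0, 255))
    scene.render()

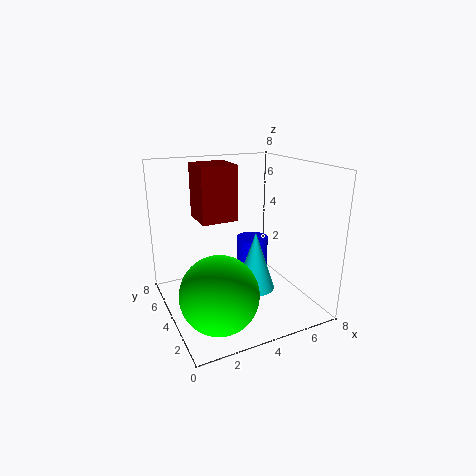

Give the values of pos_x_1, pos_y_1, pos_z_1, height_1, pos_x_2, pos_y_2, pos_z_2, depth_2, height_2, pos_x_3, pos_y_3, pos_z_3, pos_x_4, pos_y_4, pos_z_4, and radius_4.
pos_x_1 = 4, pos_y_1 = 2, pos_z_1 = 2, height_1 = 3, pos_x_2 = 2, pos_y_2 = 4, pos_z_2 = 5, depth_2 = 2, height_2 = 3, pos_x_3 = 2, pos_y_3 = 2, pos_z_3 = 2, pos_x_4 = 6, pos_y_4 = 6, pos_z_4 = 1, radius_4 = 1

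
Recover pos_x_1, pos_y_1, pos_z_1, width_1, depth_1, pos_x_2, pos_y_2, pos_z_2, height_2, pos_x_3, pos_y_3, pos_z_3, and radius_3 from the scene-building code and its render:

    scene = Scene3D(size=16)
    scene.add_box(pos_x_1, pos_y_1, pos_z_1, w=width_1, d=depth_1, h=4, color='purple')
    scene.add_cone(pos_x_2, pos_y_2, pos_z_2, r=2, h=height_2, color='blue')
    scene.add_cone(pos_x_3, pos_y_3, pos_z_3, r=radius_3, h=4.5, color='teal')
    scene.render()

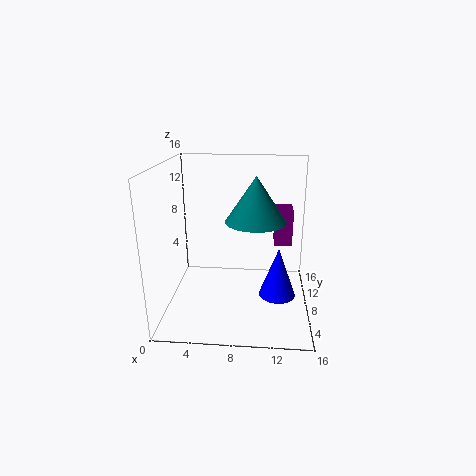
pos_x_1 = 12; pos_y_1 = 8.5; pos_z_1 = 7; width_1 = 2; depth_1 = 3; pos_x_2 = 12.5; pos_y_2 = 6.5; pos_z_2 = 2; height_2 = 5.5; pos_x_3 = 10; pos_y_3 = 5; pos_z_3 = 11; radius_3 = 3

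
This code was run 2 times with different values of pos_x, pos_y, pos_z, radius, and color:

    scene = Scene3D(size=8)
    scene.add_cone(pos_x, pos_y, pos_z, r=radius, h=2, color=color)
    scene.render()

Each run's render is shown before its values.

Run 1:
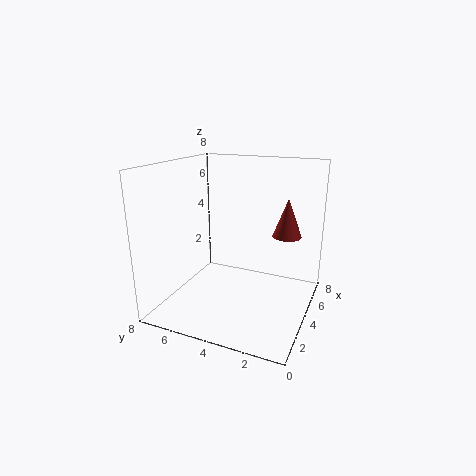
pos_x = 4
pos_y = 1.25
pos_z = 4.5
radius = 0.75
color = 'brown'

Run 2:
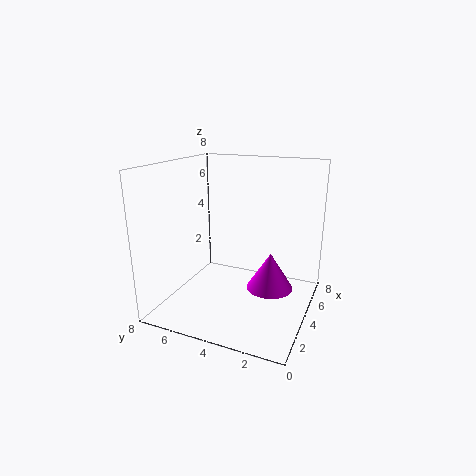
pos_x = 3.75
pos_y = 2
pos_z = 1.5
radius = 1.25
color = 'magenta'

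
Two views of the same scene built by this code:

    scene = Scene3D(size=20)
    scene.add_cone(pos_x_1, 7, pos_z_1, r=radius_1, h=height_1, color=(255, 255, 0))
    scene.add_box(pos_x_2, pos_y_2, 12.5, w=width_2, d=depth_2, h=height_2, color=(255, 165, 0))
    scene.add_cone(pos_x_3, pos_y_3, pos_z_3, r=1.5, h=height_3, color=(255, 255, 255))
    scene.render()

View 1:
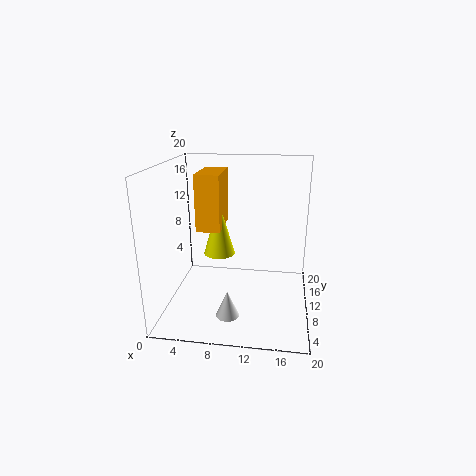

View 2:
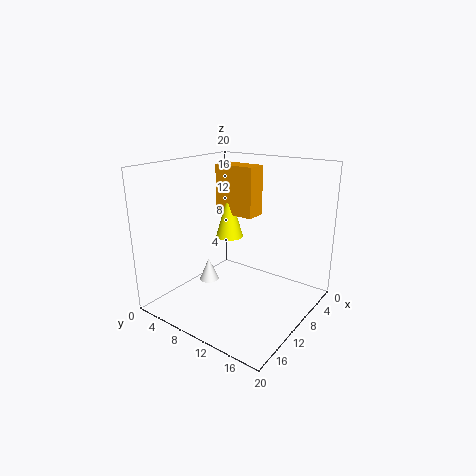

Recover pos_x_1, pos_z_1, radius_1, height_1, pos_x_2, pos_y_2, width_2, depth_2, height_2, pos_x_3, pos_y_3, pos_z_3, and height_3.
pos_x_1 = 8; pos_z_1 = 9; radius_1 = 2; height_1 = 7; pos_x_2 = 5.5; pos_y_2 = 5; width_2 = 3; depth_2 = 6; height_2 = 7; pos_x_3 = 9.5; pos_y_3 = 4; pos_z_3 = 1.5; height_3 = 3.5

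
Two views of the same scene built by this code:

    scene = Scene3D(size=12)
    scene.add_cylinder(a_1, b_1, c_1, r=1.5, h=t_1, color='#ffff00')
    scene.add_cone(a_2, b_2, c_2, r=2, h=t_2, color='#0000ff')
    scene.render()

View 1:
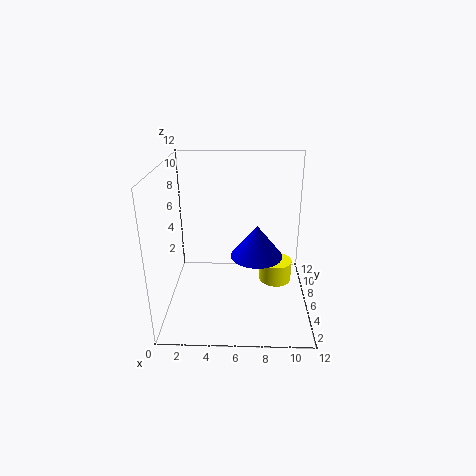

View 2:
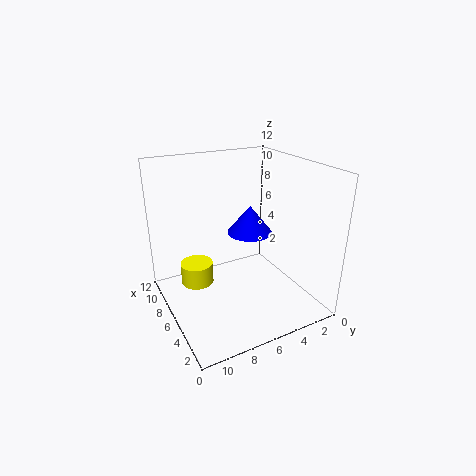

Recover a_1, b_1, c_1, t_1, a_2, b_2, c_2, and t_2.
a_1 = 9.5
b_1 = 8.5
c_1 = 0.5
t_1 = 2
a_2 = 7.5
b_2 = 4
c_2 = 5.5
t_2 = 2.5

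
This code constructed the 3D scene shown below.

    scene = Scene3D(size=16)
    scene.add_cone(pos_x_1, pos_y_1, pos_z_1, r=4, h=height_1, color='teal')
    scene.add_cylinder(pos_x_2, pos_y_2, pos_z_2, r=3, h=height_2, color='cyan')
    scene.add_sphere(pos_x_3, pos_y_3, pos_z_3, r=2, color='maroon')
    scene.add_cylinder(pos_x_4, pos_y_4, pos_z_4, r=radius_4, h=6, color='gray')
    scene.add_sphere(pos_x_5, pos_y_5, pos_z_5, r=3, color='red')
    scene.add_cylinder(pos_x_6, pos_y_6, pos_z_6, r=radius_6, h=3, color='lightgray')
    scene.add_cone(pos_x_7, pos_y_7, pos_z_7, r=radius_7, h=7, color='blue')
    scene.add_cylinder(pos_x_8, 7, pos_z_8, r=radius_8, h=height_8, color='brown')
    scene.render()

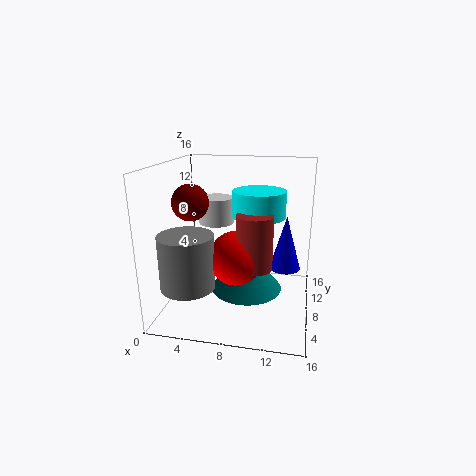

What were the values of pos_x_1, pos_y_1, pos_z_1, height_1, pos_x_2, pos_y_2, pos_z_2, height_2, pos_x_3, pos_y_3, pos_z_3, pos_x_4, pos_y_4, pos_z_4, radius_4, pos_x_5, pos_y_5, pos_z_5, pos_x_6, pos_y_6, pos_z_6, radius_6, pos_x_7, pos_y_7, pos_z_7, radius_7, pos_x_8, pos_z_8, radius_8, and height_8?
pos_x_1 = 9, pos_y_1 = 8, pos_z_1 = 2, height_1 = 5, pos_x_2 = 10, pos_y_2 = 10, pos_z_2 = 10, height_2 = 3, pos_x_3 = 3, pos_y_3 = 7, pos_z_3 = 12, pos_x_4 = 3, pos_y_4 = 5, pos_z_4 = 3, radius_4 = 3, pos_x_5 = 8, pos_y_5 = 7, pos_z_5 = 6, pos_x_6 = 5, pos_y_6 = 10, pos_z_6 = 9, radius_6 = 2, pos_x_7 = 13, pos_y_7 = 14, pos_z_7 = 2, radius_7 = 2, pos_x_8 = 10, pos_z_8 = 5, radius_8 = 2, height_8 = 6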